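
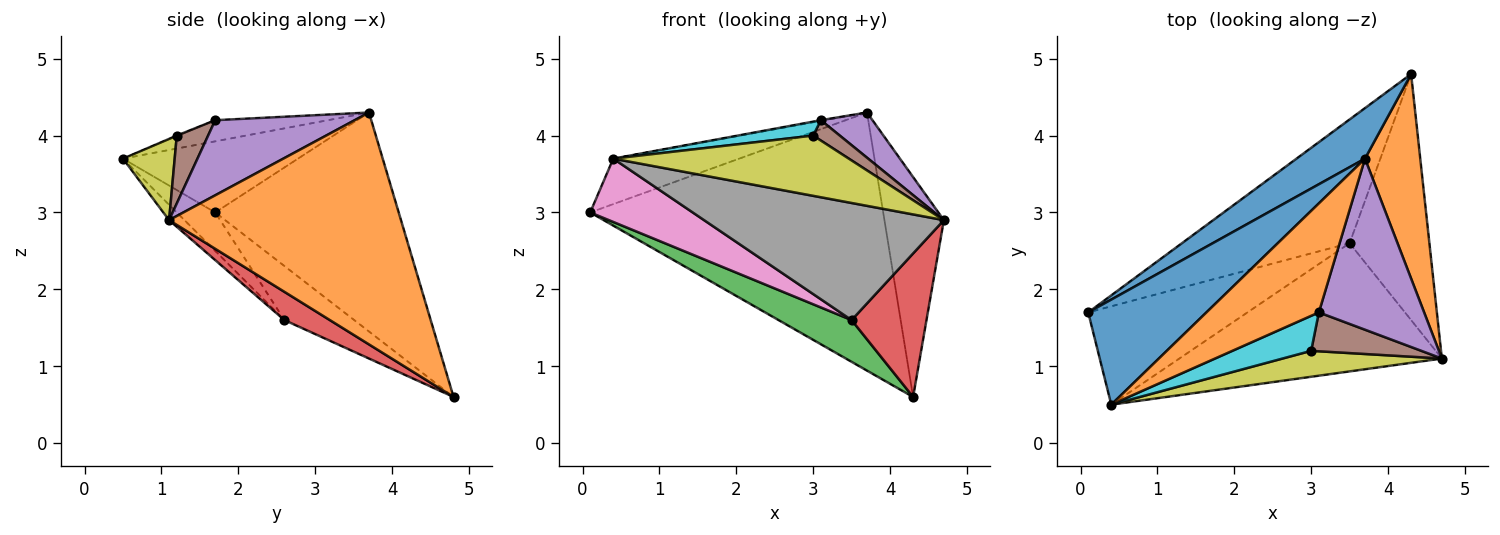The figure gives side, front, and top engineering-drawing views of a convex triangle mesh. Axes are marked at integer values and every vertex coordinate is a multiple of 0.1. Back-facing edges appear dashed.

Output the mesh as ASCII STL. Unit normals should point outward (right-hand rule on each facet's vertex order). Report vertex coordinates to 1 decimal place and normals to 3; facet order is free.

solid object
 facet normal -0.524 0.836 0.164
  outer loop
   vertex 3.7 3.7 4.3
   vertex 4.3 4.8 0.6
   vertex 0.1 1.7 3.0
  endloop
 endfacet
 facet normal 0.944 0.242 0.225
  outer loop
   vertex 3.7 3.7 4.3
   vertex 4.7 1.1 2.9
   vertex 4.3 4.8 0.6
  endloop
 endfacet
 facet normal -0.292 -0.306 -0.906
  outer loop
   vertex 3.5 2.6 1.6
   vertex 0.1 1.7 3.0
   vertex 4.3 4.8 0.6
  endloop
 endfacet
 facet normal 0.293 -0.482 -0.826
  outer loop
   vertex 3.5 2.6 1.6
   vertex 4.3 4.8 0.6
   vertex 4.7 1.1 2.9
  endloop
 endfacet
 facet normal 0.568 -0.210 0.796
  outer loop
   vertex 3.1 1.7 4.2
   vertex 4.7 1.1 2.9
   vertex 3.7 3.7 4.3
  endloop
 endfacet
 facet normal 0.479 -0.407 0.778
  outer loop
   vertex 3.1 1.7 4.2
   vertex 3.0 1.2 4.0
   vertex 4.7 1.1 2.9
  endloop
 endfacet
 facet normal -0.199 -0.530 -0.824
  outer loop
   vertex 0.4 0.5 3.7
   vertex 0.1 1.7 3.0
   vertex 3.5 2.6 1.6
  endloop
 endfacet
 facet normal -0.043 -0.674 -0.738
  outer loop
   vertex 0.4 0.5 3.7
   vertex 3.5 2.6 1.6
   vertex 4.7 1.1 2.9
  endloop
 endfacet
 facet normal 0.198 -0.900 0.387
  outer loop
   vertex 0.4 0.5 3.7
   vertex 4.7 1.1 2.9
   vertex 3.0 1.2 4.0
  endloop
 endfacet
 facet normal -0.008 -0.370 0.929
  outer loop
   vertex 0.4 0.5 3.7
   vertex 3.0 1.2 4.0
   vertex 3.1 1.7 4.2
  endloop
 endfacet
 facet normal -0.483 0.348 0.803
  outer loop
   vertex 0.4 0.5 3.7
   vertex 3.7 3.7 4.3
   vertex 0.1 1.7 3.0
  endloop
 endfacet
 facet normal -0.185 0.006 0.983
  outer loop
   vertex 0.4 0.5 3.7
   vertex 3.1 1.7 4.2
   vertex 3.7 3.7 4.3
  endloop
 endfacet
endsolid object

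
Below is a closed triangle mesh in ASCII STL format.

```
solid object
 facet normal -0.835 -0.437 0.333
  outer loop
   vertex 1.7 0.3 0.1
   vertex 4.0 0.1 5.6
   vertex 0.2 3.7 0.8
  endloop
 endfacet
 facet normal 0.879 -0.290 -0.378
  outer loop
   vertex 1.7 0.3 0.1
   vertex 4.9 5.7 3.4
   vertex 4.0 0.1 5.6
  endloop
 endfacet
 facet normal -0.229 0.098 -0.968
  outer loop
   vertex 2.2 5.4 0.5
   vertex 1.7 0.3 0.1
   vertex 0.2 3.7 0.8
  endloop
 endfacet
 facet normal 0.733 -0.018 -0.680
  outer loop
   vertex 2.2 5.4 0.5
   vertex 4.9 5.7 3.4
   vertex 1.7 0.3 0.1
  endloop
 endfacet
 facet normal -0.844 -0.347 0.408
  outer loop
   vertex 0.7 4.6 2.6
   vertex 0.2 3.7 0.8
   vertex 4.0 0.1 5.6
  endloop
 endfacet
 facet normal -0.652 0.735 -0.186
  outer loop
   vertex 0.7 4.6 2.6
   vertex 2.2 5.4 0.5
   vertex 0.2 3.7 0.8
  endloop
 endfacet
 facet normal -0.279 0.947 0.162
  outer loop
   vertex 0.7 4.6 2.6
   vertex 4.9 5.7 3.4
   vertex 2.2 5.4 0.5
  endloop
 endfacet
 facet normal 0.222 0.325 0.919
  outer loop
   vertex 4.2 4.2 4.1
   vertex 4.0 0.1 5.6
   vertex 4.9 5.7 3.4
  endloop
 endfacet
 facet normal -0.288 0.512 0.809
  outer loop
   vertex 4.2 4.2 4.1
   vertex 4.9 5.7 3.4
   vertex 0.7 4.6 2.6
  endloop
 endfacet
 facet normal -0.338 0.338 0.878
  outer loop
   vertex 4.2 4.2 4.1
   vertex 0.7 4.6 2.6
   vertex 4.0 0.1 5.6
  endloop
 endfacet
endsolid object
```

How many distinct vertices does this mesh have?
7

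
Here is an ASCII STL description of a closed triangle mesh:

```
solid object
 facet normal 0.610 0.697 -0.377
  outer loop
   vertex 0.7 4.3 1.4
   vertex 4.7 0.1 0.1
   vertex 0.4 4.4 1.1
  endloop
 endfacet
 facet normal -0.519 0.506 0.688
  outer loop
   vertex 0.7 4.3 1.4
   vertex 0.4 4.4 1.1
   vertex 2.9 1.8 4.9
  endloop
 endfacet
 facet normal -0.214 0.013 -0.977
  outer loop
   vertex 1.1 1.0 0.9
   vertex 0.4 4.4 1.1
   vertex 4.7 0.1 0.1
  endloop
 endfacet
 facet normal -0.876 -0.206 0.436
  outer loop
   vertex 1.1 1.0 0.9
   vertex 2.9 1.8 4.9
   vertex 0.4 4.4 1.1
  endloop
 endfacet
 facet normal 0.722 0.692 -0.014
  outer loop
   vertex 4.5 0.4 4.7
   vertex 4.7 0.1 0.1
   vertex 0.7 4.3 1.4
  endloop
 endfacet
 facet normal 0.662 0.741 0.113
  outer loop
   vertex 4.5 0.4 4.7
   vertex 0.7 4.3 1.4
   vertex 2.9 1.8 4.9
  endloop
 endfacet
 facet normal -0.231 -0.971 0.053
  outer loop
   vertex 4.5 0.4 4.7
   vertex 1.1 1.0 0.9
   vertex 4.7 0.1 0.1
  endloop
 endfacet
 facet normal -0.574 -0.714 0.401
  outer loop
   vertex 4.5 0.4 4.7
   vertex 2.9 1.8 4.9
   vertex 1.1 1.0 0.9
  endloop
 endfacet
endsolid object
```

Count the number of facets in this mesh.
8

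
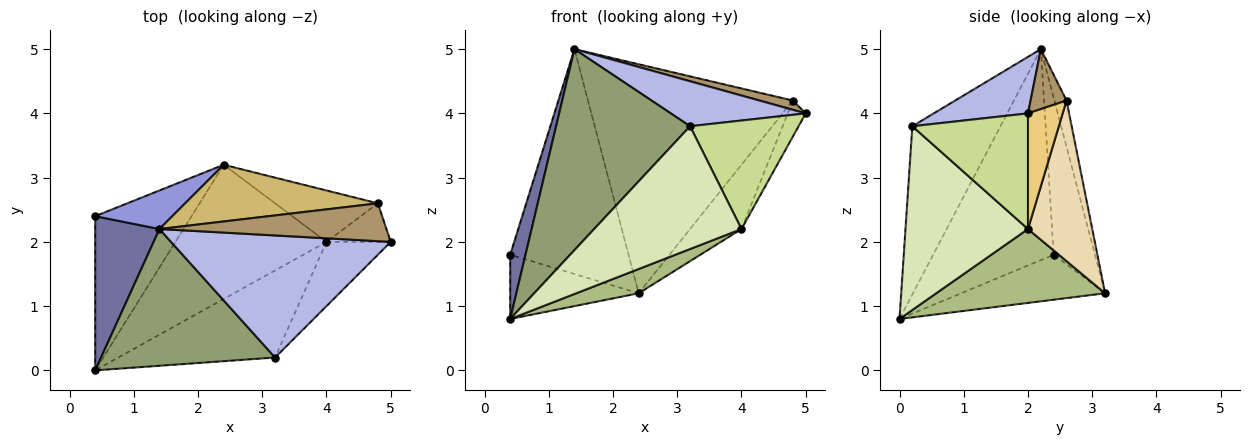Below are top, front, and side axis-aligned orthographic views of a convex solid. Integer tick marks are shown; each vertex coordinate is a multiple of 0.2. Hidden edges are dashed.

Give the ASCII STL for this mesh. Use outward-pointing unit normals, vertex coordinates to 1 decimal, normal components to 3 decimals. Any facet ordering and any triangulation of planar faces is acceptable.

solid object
 facet normal -0.950 -0.121 0.289
  outer loop
   vertex 1.4 2.2 5.0
   vertex 0.4 2.4 1.8
   vertex 0.4 0.0 0.8
  endloop
 endfacet
 facet normal -0.396 0.353 -0.848
  outer loop
   vertex 2.4 3.2 1.2
   vertex 0.4 0.0 0.8
   vertex 0.4 2.4 1.8
  endloop
 endfacet
 facet normal -0.325 0.932 0.160
  outer loop
   vertex 2.4 3.2 1.2
   vertex 0.4 2.4 1.8
   vertex 1.4 2.2 5.0
  endloop
 endfacet
 facet normal 0.235 -0.336 0.912
  outer loop
   vertex 3.2 0.2 3.8
   vertex 5.0 2.0 4.0
   vertex 1.4 2.2 5.0
  endloop
 endfacet
 facet normal -0.478 -0.726 0.494
  outer loop
   vertex 3.2 0.2 3.8
   vertex 1.4 2.2 5.0
   vertex 0.4 0.0 0.8
  endloop
 endfacet
 facet normal 0.434 -0.160 -0.887
  outer loop
   vertex 4.0 2.0 2.2
   vertex 0.4 0.0 0.8
   vertex 2.4 3.2 1.2
  endloop
 endfacet
 facet normal 0.676 -0.634 -0.375
  outer loop
   vertex 4.0 2.0 2.2
   vertex 5.0 2.0 4.0
   vertex 3.2 0.2 3.8
  endloop
 endfacet
 facet normal 0.561 -0.675 -0.479
  outer loop
   vertex 4.0 2.0 2.2
   vertex 3.2 0.2 3.8
   vertex 0.4 0.0 0.8
  endloop
 endfacet
 facet normal 0.248 -0.231 0.941
  outer loop
   vertex 4.8 2.6 4.2
   vertex 1.4 2.2 5.0
   vertex 5.0 2.0 4.0
  endloop
 endfacet
 facet normal -0.058 0.969 0.240
  outer loop
   vertex 4.8 2.6 4.2
   vertex 2.4 3.2 1.2
   vertex 1.4 2.2 5.0
  endloop
 endfacet
 facet normal 0.796 0.413 -0.442
  outer loop
   vertex 4.8 2.6 4.2
   vertex 5.0 2.0 4.0
   vertex 4.0 2.0 2.2
  endloop
 endfacet
 facet normal 0.698 0.559 -0.447
  outer loop
   vertex 4.8 2.6 4.2
   vertex 4.0 2.0 2.2
   vertex 2.4 3.2 1.2
  endloop
 endfacet
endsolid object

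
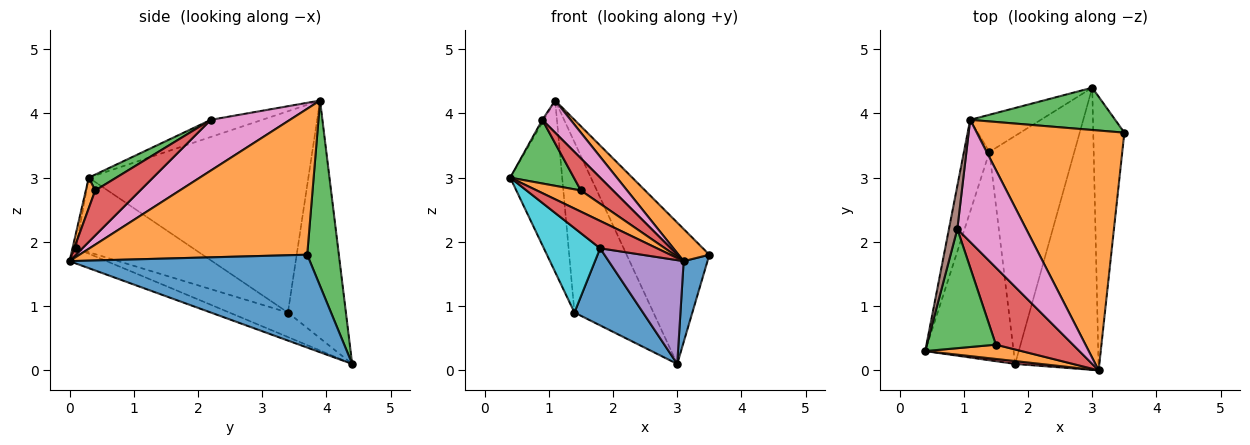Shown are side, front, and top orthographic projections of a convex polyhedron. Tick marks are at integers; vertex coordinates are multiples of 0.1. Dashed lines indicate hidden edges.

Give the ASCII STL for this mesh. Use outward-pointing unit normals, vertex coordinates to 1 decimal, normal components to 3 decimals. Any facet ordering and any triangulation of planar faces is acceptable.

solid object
 facet normal 0.944 -0.094 -0.316
  outer loop
   vertex 3.0 4.4 0.1
   vertex 3.5 3.7 1.8
   vertex 3.1 0.0 1.7
  endloop
 endfacet
 facet normal 0.700 -0.095 0.708
  outer loop
   vertex 1.1 3.9 4.2
   vertex 3.1 0.0 1.7
   vertex 3.5 3.7 1.8
  endloop
 endfacet
 facet normal 0.344 0.900 0.269
  outer loop
   vertex 1.1 3.9 4.2
   vertex 3.5 3.7 1.8
   vertex 3.0 4.4 0.1
  endloop
 endfacet
 facet normal -0.060 -0.993 0.104
  outer loop
   vertex 1.8 0.1 1.9
   vertex 3.1 0.0 1.7
   vertex 0.4 0.3 3.0
  endloop
 endfacet
 facet normal -0.168 -0.340 -0.925
  outer loop
   vertex 1.8 0.1 1.9
   vertex 3.0 4.4 0.1
   vertex 3.1 0.0 1.7
  endloop
 endfacet
 facet normal -0.898 0.028 0.440
  outer loop
   vertex 0.9 2.2 3.9
   vertex 1.1 3.9 4.2
   vertex 0.4 0.3 3.0
  endloop
 endfacet
 facet normal 0.580 -0.207 0.788
  outer loop
   vertex 0.9 2.2 3.9
   vertex 3.1 0.0 1.7
   vertex 1.1 3.9 4.2
  endloop
 endfacet
 facet normal -0.966 0.229 -0.122
  outer loop
   vertex 1.4 3.4 0.9
   vertex 0.4 0.3 3.0
   vertex 1.1 3.9 4.2
  endloop
 endfacet
 facet normal -0.583 0.794 -0.173
  outer loop
   vertex 1.4 3.4 0.9
   vertex 1.1 3.9 4.2
   vertex 3.0 4.4 0.1
  endloop
 endfacet
 facet normal -0.616 -0.296 -0.730
  outer loop
   vertex 1.4 3.4 0.9
   vertex 1.8 0.1 1.9
   vertex 0.4 0.3 3.0
  endloop
 endfacet
 facet normal -0.264 -0.309 -0.914
  outer loop
   vertex 1.4 3.4 0.9
   vertex 3.0 4.4 0.1
   vertex 1.8 0.1 1.9
  endloop
 endfacet
 facet normal 0.174 -0.816 0.550
  outer loop
   vertex 1.5 0.4 2.8
   vertex 0.4 0.3 3.0
   vertex 3.1 0.0 1.7
  endloop
 endfacet
 facet normal 0.199 -0.462 0.864
  outer loop
   vertex 1.5 0.4 2.8
   vertex 0.9 2.2 3.9
   vertex 0.4 0.3 3.0
  endloop
 endfacet
 facet normal 0.474 -0.339 0.813
  outer loop
   vertex 1.5 0.4 2.8
   vertex 3.1 0.0 1.7
   vertex 0.9 2.2 3.9
  endloop
 endfacet
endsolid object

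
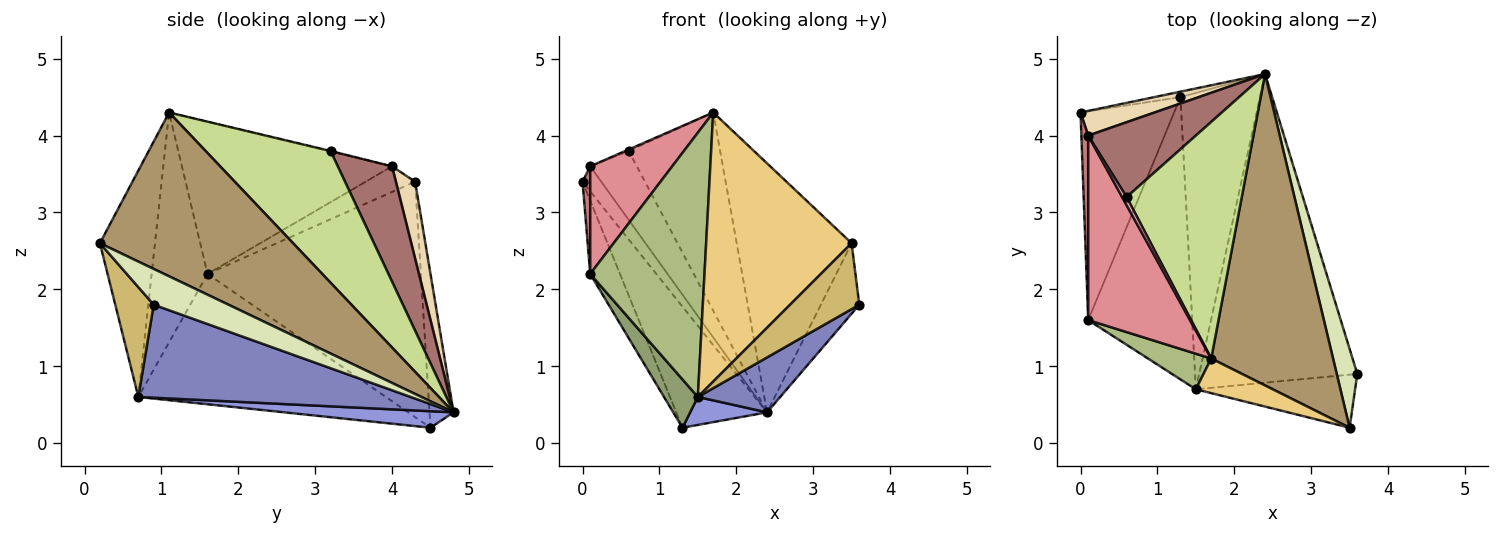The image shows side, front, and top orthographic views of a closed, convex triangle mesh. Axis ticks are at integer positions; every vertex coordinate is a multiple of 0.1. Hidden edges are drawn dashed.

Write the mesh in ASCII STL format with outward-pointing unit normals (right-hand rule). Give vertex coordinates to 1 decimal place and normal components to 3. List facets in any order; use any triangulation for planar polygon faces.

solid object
 facet normal -0.256 0.966 -0.043
  outer loop
   vertex 1.3 4.5 0.2
   vertex 0.0 4.3 3.4
   vertex 2.4 4.8 0.4
  endloop
 endfacet
 facet normal 0.501 -0.152 -0.852
  outer loop
   vertex 1.5 0.7 0.6
   vertex 2.4 4.8 0.4
   vertex 3.6 0.9 1.8
  endloop
 endfacet
 facet normal 0.202 -0.092 -0.975
  outer loop
   vertex 1.5 0.7 0.6
   vertex 1.3 4.5 0.2
   vertex 2.4 4.8 0.4
  endloop
 endfacet
 facet normal -0.922 0.129 -0.366
  outer loop
   vertex 0.1 1.6 2.2
   vertex 0.0 4.3 3.4
   vertex 1.3 4.5 0.2
  endloop
 endfacet
 facet normal -0.777 -0.106 -0.620
  outer loop
   vertex 0.1 1.6 2.2
   vertex 1.3 4.5 0.2
   vertex 1.5 0.7 0.6
  endloop
 endfacet
 facet normal -0.436 -0.892 0.120
  outer loop
   vertex 0.1 1.6 2.2
   vertex 1.5 0.7 0.6
   vertex 1.7 1.1 4.3
  endloop
 endfacet
 facet normal 0.659 0.483 0.576
  outer loop
   vertex 0.6 3.2 3.8
   vertex 1.7 1.1 4.3
   vertex 2.4 4.8 0.4
  endloop
 endfacet
 facet normal 0.792 0.407 0.455
  outer loop
   vertex 3.5 0.2 2.6
   vertex 3.6 0.9 1.8
   vertex 2.4 4.8 0.4
  endloop
 endfacet
 facet normal 0.724 0.431 0.539
  outer loop
   vertex 3.5 0.2 2.6
   vertex 2.4 4.8 0.4
   vertex 1.7 1.1 4.3
  endloop
 endfacet
 facet normal 0.397 -0.715 -0.576
  outer loop
   vertex 3.5 0.2 2.6
   vertex 1.5 0.7 0.6
   vertex 3.6 0.9 1.8
  endloop
 endfacet
 facet normal -0.352 -0.929 0.119
  outer loop
   vertex 3.5 0.2 2.6
   vertex 1.7 1.1 4.3
   vertex 1.5 0.7 0.6
  endloop
 endfacet
 facet normal 0.590 0.575 0.567
  outer loop
   vertex 0.1 4.0 3.6
   vertex 2.4 4.8 0.4
   vertex 0.0 4.3 3.4
  endloop
 endfacet
 facet normal 0.619 0.532 0.578
  outer loop
   vertex 0.1 4.0 3.6
   vertex 0.6 3.2 3.8
   vertex 2.4 4.8 0.4
  endloop
 endfacet
 facet normal -0.956 -0.149 0.255
  outer loop
   vertex 0.1 4.0 3.6
   vertex 0.0 4.3 3.4
   vertex 0.1 1.6 2.2
  endloop
 endfacet
 facet normal -0.791 -0.309 0.529
  outer loop
   vertex 0.1 4.0 3.6
   vertex 0.1 1.6 2.2
   vertex 1.7 1.1 4.3
  endloop
 endfacet
 facet normal -0.115 0.173 0.978
  outer loop
   vertex 0.1 4.0 3.6
   vertex 1.7 1.1 4.3
   vertex 0.6 3.2 3.8
  endloop
 endfacet
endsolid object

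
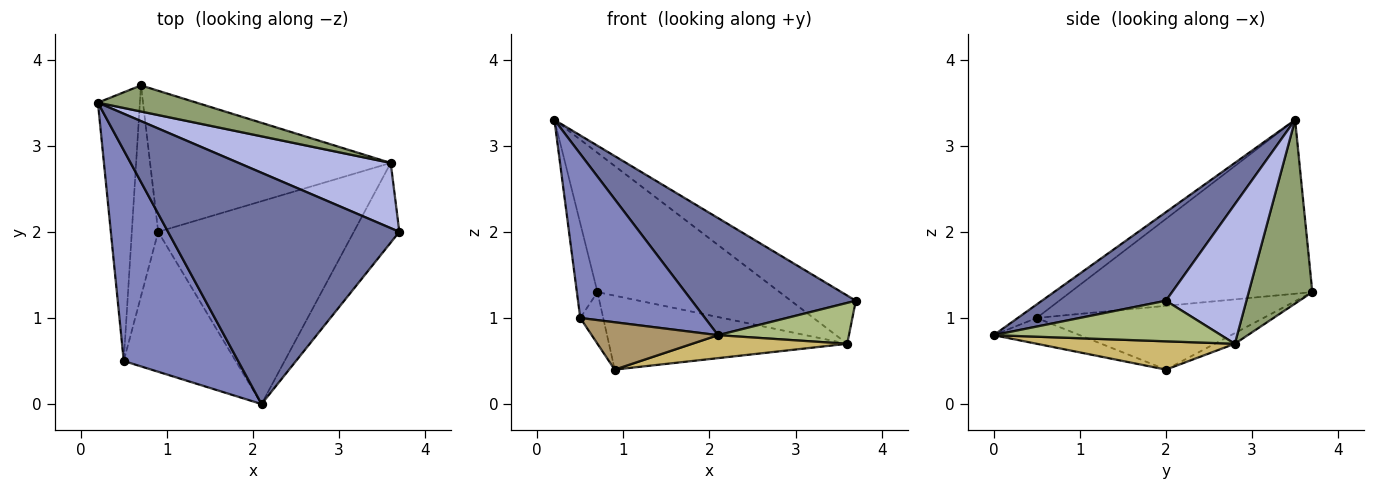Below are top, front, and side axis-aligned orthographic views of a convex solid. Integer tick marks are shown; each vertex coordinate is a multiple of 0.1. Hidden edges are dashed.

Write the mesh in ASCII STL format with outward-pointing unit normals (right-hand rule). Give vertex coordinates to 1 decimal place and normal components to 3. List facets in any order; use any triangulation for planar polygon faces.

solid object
 facet normal 0.323 -0.427 0.844
  outer loop
   vertex 2.1 0.0 0.8
   vertex 3.7 2.0 1.2
   vertex 0.2 3.5 3.3
  endloop
 endfacet
 facet normal -0.093 -0.612 0.786
  outer loop
   vertex 0.5 0.5 1.0
   vertex 2.1 0.0 0.8
   vertex 0.2 3.5 3.3
  endloop
 endfacet
 facet normal -0.969 0.082 -0.234
  outer loop
   vertex 0.5 0.5 1.0
   vertex 0.2 3.5 3.3
   vertex 0.7 3.7 1.3
  endloop
 endfacet
 facet normal 0.593 0.479 0.647
  outer loop
   vertex 3.6 2.8 0.7
   vertex 0.2 3.5 3.3
   vertex 3.7 2.0 1.2
  endloop
 endfacet
 facet normal 0.325 0.930 0.174
  outer loop
   vertex 3.6 2.8 0.7
   vertex 0.7 3.7 1.3
   vertex 0.2 3.5 3.3
  endloop
 endfacet
 facet normal 0.622 -0.358 -0.697
  outer loop
   vertex 3.6 2.8 0.7
   vertex 3.7 2.0 1.2
   vertex 2.1 0.0 0.8
  endloop
 endfacet
 facet normal -0.920 0.093 -0.380
  outer loop
   vertex 0.9 2.0 0.4
   vertex 0.5 0.5 1.0
   vertex 0.7 3.7 1.3
  endloop
 endfacet
 facet normal -0.039 0.464 -0.885
  outer loop
   vertex 0.9 2.0 0.4
   vertex 0.7 3.7 1.3
   vertex 3.6 2.8 0.7
  endloop
 endfacet
 facet normal -0.214 -0.313 -0.925
  outer loop
   vertex 0.9 2.0 0.4
   vertex 2.1 0.0 0.8
   vertex 0.5 0.5 1.0
  endloop
 endfacet
 facet normal 0.142 -0.111 -0.984
  outer loop
   vertex 0.9 2.0 0.4
   vertex 3.6 2.8 0.7
   vertex 2.1 0.0 0.8
  endloop
 endfacet
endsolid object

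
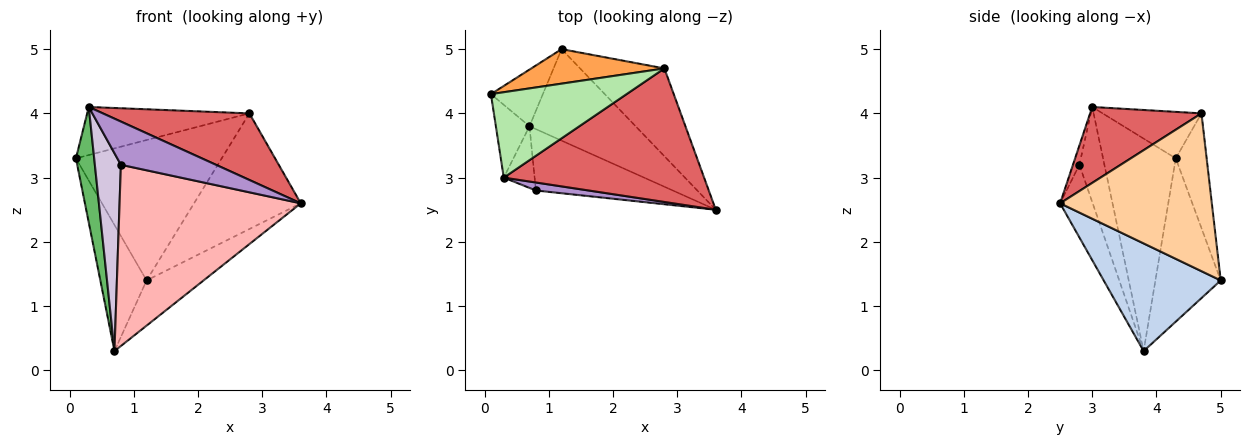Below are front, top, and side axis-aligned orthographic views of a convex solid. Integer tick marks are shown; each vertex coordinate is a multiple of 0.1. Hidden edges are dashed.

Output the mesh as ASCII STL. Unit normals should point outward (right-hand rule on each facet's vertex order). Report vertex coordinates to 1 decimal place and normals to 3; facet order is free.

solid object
 facet normal -0.790 0.559 -0.251
  outer loop
   vertex 0.7 3.8 0.3
   vertex 0.1 4.3 3.3
   vertex 1.2 5.0 1.4
  endloop
 endfacet
 facet normal 0.673 0.328 -0.663
  outer loop
   vertex 0.7 3.8 0.3
   vertex 1.2 5.0 1.4
   vertex 3.6 2.5 2.6
  endloop
 endfacet
 facet normal -0.202 0.951 0.234
  outer loop
   vertex 2.8 4.7 4.0
   vertex 1.2 5.0 1.4
   vertex 0.1 4.3 3.3
  endloop
 endfacet
 facet normal 0.749 0.527 -0.400
  outer loop
   vertex 2.8 4.7 4.0
   vertex 3.6 2.5 2.6
   vertex 1.2 5.0 1.4
  endloop
 endfacet
 facet normal -0.959 -0.241 -0.152
  outer loop
   vertex 0.3 3.0 4.1
   vertex 0.1 4.3 3.3
   vertex 0.7 3.8 0.3
  endloop
 endfacet
 facet normal -0.286 0.470 0.835
  outer loop
   vertex 0.3 3.0 4.1
   vertex 2.8 4.7 4.0
   vertex 0.1 4.3 3.3
  endloop
 endfacet
 facet normal 0.321 -0.423 0.848
  outer loop
   vertex 0.3 3.0 4.1
   vertex 3.6 2.5 2.6
   vertex 2.8 4.7 4.0
  endloop
 endfacet
 facet normal -0.168 -0.934 -0.316
  outer loop
   vertex 0.8 2.8 3.2
   vertex 0.7 3.8 0.3
   vertex 3.6 2.5 2.6
  endloop
 endfacet
 facet normal -0.066 -0.981 0.181
  outer loop
   vertex 0.8 2.8 3.2
   vertex 3.6 2.5 2.6
   vertex 0.3 3.0 4.1
  endloop
 endfacet
 facet normal -0.676 -0.703 -0.219
  outer loop
   vertex 0.8 2.8 3.2
   vertex 0.3 3.0 4.1
   vertex 0.7 3.8 0.3
  endloop
 endfacet
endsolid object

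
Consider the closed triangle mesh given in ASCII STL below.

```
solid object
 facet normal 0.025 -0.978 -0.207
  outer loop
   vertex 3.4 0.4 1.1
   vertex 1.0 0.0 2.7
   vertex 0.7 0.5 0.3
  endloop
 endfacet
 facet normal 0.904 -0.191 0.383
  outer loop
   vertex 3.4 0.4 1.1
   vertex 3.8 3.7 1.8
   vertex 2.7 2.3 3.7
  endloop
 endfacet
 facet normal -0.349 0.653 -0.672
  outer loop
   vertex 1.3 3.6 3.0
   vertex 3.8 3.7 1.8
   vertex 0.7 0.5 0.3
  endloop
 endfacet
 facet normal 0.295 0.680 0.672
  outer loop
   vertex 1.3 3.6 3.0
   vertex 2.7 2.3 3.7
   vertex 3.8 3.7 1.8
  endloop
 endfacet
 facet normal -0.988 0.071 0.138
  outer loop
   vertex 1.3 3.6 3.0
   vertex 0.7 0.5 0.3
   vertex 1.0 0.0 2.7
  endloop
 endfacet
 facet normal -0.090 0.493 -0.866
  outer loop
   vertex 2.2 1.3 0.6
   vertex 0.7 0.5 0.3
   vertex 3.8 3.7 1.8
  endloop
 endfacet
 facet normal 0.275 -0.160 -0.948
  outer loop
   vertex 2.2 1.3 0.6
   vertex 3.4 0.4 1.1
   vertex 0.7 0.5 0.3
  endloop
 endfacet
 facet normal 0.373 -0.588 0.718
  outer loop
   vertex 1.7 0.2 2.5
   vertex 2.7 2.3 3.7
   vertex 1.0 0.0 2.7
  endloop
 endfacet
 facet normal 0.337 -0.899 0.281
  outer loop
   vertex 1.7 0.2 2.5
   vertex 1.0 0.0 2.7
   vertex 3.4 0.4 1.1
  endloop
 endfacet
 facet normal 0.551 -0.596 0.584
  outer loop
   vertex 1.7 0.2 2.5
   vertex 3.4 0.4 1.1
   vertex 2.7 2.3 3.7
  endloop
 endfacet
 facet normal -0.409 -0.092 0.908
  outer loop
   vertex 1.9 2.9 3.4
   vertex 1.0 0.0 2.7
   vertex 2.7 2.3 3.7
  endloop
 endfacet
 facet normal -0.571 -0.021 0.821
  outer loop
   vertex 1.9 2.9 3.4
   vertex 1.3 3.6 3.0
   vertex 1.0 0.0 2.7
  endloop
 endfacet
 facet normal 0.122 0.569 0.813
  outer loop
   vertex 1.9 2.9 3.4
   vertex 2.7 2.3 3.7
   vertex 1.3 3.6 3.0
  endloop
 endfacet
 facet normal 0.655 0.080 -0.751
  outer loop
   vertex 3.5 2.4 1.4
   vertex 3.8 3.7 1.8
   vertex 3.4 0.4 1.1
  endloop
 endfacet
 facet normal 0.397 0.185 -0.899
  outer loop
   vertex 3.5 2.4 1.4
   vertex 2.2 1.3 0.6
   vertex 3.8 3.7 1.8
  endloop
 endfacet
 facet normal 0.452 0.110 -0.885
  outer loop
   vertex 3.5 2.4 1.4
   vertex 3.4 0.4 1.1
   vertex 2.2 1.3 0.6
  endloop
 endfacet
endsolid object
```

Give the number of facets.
16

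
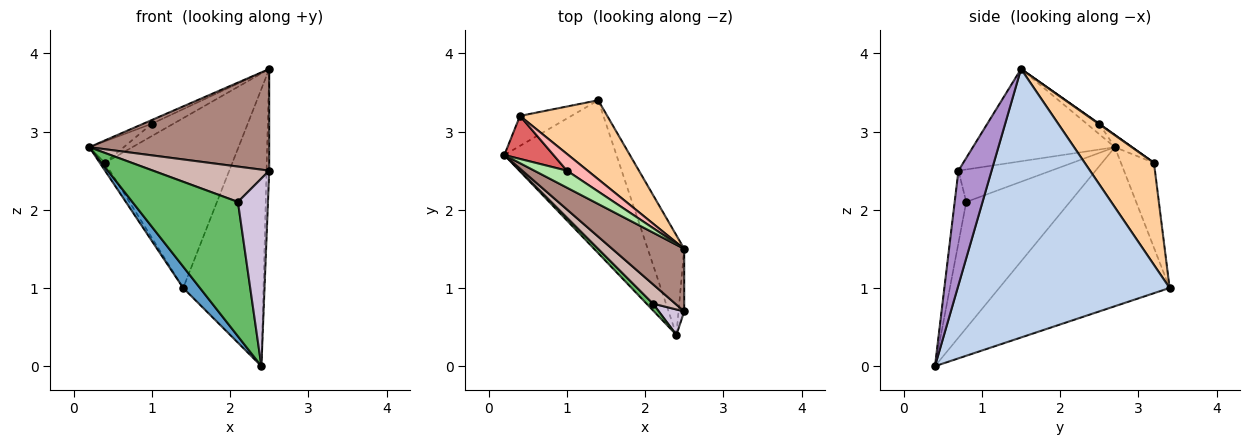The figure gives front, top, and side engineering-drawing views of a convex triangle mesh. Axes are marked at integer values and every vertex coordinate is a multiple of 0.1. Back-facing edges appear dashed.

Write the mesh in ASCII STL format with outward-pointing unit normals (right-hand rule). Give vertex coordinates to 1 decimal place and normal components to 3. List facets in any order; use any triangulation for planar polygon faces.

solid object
 facet normal -0.815 -0.080 -0.574
  outer loop
   vertex 2.4 0.4 0.0
   vertex 0.2 2.7 2.8
   vertex 1.4 3.4 1.0
  endloop
 endfacet
 facet normal 0.928 0.351 -0.126
  outer loop
   vertex 2.4 0.4 0.0
   vertex 1.4 3.4 1.0
   vertex 2.5 1.5 3.8
  endloop
 endfacet
 facet normal -0.848 0.134 -0.513
  outer loop
   vertex 0.4 3.2 2.6
   vertex 1.4 3.4 1.0
   vertex 0.2 2.7 2.8
  endloop
 endfacet
 facet normal 0.442 0.813 0.378
  outer loop
   vertex 0.4 3.2 2.6
   vertex 2.5 1.5 3.8
   vertex 1.4 3.4 1.0
  endloop
 endfacet
 facet normal -0.700 -0.713 0.036
  outer loop
   vertex 2.1 0.8 2.1
   vertex 0.2 2.7 2.8
   vertex 2.4 0.4 0.0
  endloop
 endfacet
 facet normal -0.298 0.205 0.932
  outer loop
   vertex 1.0 2.5 3.1
   vertex 0.2 2.7 2.8
   vertex 2.5 1.5 3.8
  endloop
 endfacet
 facet normal -0.218 0.436 0.873
  outer loop
   vertex 1.0 2.5 3.1
   vertex 0.4 3.2 2.6
   vertex 0.2 2.7 2.8
  endloop
 endfacet
 facet normal 0.018 0.591 0.806
  outer loop
   vertex 1.0 2.5 3.1
   vertex 2.5 1.5 3.8
   vertex 0.4 3.2 2.6
  endloop
 endfacet
 facet normal 0.996 0.080 -0.049
  outer loop
   vertex 2.5 0.7 2.5
   vertex 2.4 0.4 0.0
   vertex 2.5 1.5 3.8
  endloop
 endfacet
 facet normal -0.357 -0.926 0.125
  outer loop
   vertex 2.5 0.7 2.5
   vertex 2.1 0.8 2.1
   vertex 2.4 0.4 0.0
  endloop
 endfacet
 facet normal -0.558 -0.707 0.435
  outer loop
   vertex 2.5 0.7 2.5
   vertex 2.5 1.5 3.8
   vertex 0.2 2.7 2.8
  endloop
 endfacet
 facet normal -0.573 -0.718 0.394
  outer loop
   vertex 2.5 0.7 2.5
   vertex 0.2 2.7 2.8
   vertex 2.1 0.8 2.1
  endloop
 endfacet
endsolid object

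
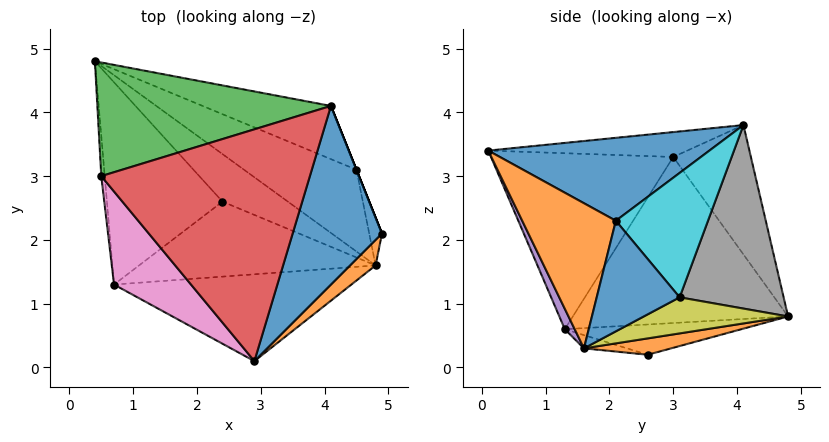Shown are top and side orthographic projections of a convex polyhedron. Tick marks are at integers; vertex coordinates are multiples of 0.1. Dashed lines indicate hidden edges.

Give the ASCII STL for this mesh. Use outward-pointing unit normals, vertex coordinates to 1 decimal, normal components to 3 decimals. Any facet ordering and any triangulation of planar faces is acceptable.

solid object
 facet normal 0.656 -0.267 0.706
  outer loop
   vertex 4.1 4.1 3.8
   vertex 2.9 0.1 3.4
   vertex 4.9 2.1 2.3
  endloop
 endfacet
 facet normal 0.736 -0.665 0.129
  outer loop
   vertex 4.8 1.6 0.3
   vertex 4.9 2.1 2.3
   vertex 2.9 0.1 3.4
  endloop
 endfacet
 facet normal -0.312 0.765 0.563
  outer loop
   vertex 0.5 3.0 3.3
   vertex 4.1 4.1 3.8
   vertex 0.4 4.8 0.8
  endloop
 endfacet
 facet normal -0.118 -0.064 0.991
  outer loop
   vertex 0.5 3.0 3.3
   vertex 2.9 0.1 3.4
   vertex 4.1 4.1 3.8
  endloop
 endfacet
 facet normal 0.036 -0.908 -0.417
  outer loop
   vertex 0.7 1.3 0.6
   vertex 4.8 1.6 0.3
   vertex 2.9 0.1 3.4
  endloop
 endfacet
 facet normal -0.996 -0.084 -0.021
  outer loop
   vertex 0.7 1.3 0.6
   vertex 0.5 3.0 3.3
   vertex 0.4 4.8 0.8
  endloop
 endfacet
 facet normal -0.735 -0.597 0.322
  outer loop
   vertex 0.7 1.3 0.6
   vertex 2.9 0.1 3.4
   vertex 0.5 3.0 3.3
  endloop
 endfacet
 facet normal 0.386 0.882 -0.270
  outer loop
   vertex 4.5 3.1 1.1
   vertex 0.4 4.8 0.8
   vertex 4.1 4.1 3.8
  endloop
 endfacet
 facet normal 0.266 0.495 -0.828
  outer loop
   vertex 4.5 3.1 1.1
   vertex 4.8 1.6 0.3
   vertex 0.4 4.8 0.8
  endloop
 endfacet
 facet normal 0.928 0.371 0.000
  outer loop
   vertex 4.5 3.1 1.1
   vertex 4.1 4.1 3.8
   vertex 4.9 2.1 2.3
  endloop
 endfacet
 facet normal 0.961 0.251 -0.111
  outer loop
   vertex 4.5 3.1 1.1
   vertex 4.9 2.1 2.3
   vertex 4.8 1.6 0.3
  endloop
 endfacet
 facet normal 0.218 0.436 -0.873
  outer loop
   vertex 2.4 2.6 0.2
   vertex 0.4 4.8 0.8
   vertex 4.8 1.6 0.3
  endloop
 endfacet
 facet normal -0.253 0.034 -0.967
  outer loop
   vertex 2.4 2.6 0.2
   vertex 0.7 1.3 0.6
   vertex 0.4 4.8 0.8
  endloop
 endfacet
 facet normal -0.054 -0.228 -0.972
  outer loop
   vertex 2.4 2.6 0.2
   vertex 4.8 1.6 0.3
   vertex 0.7 1.3 0.6
  endloop
 endfacet
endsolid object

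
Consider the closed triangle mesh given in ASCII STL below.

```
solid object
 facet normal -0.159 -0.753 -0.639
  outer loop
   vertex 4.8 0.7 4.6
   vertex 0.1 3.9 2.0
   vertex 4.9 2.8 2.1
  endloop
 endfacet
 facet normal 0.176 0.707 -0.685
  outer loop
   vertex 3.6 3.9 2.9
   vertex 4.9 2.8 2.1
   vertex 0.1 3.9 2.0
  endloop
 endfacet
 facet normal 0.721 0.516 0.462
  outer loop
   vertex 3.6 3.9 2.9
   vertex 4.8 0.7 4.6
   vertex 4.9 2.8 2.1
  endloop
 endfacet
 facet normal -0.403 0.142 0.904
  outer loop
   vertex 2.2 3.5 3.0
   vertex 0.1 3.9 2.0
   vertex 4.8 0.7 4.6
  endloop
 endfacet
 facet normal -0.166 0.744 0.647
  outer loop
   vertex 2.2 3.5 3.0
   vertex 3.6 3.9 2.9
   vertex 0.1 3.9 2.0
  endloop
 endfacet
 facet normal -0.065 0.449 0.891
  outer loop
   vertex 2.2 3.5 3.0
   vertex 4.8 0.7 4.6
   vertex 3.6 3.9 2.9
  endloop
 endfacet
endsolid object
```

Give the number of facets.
6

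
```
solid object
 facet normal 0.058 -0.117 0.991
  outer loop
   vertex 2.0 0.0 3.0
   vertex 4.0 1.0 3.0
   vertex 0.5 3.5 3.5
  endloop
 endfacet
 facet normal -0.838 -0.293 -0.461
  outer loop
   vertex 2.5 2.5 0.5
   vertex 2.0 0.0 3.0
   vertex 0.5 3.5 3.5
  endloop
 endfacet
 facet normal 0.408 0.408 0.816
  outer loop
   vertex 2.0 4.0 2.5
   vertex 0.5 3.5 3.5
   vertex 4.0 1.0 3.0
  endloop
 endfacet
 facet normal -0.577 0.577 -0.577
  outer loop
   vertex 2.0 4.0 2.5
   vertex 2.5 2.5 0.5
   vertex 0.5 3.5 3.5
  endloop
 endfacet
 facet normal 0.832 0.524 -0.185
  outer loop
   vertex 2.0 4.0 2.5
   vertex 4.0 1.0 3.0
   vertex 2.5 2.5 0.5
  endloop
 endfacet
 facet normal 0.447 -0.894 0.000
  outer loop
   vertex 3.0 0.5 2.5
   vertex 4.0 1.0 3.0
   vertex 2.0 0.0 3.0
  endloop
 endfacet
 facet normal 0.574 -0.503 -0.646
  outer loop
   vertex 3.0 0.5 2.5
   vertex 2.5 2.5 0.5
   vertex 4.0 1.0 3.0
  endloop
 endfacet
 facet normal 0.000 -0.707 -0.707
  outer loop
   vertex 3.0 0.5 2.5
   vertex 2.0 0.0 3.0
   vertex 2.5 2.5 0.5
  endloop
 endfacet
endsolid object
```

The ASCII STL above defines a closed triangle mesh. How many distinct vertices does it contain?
6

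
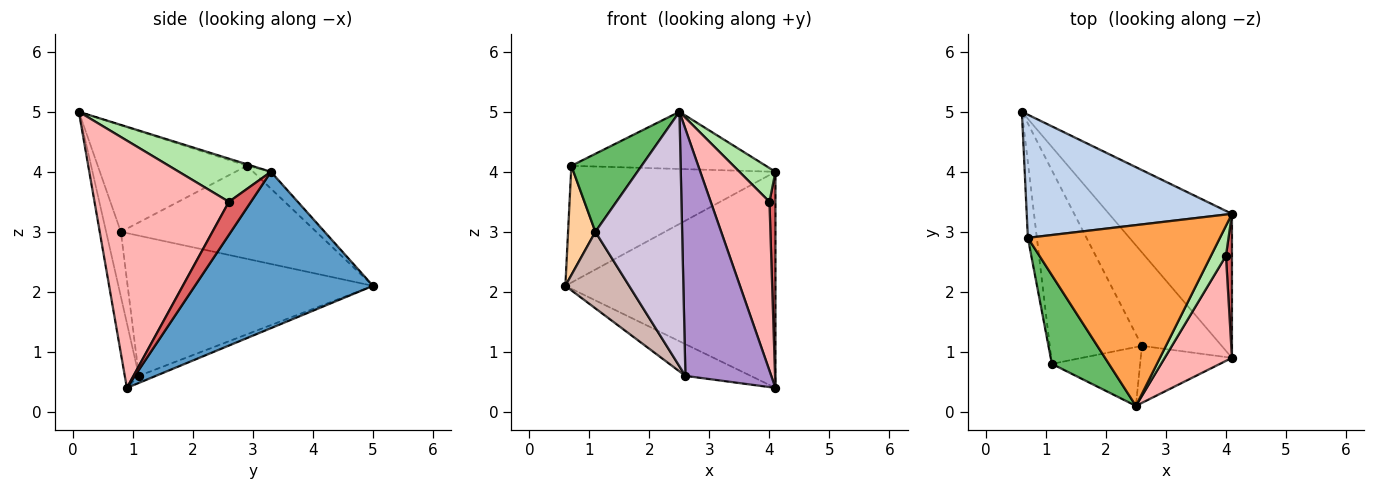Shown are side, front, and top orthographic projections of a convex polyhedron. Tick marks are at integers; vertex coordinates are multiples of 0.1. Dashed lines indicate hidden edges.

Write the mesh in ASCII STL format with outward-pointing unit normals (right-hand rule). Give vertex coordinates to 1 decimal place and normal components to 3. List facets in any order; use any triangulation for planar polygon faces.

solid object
 facet normal 0.576 0.680 -0.453
  outer loop
   vertex 4.1 0.9 0.4
   vertex 0.6 5.0 2.1
   vertex 4.1 3.3 4.0
  endloop
 endfacet
 facet normal -0.060 0.687 0.724
  outer loop
   vertex 0.7 2.9 4.1
   vertex 4.1 3.3 4.0
   vertex 0.6 5.0 2.1
  endloop
 endfacet
 facet normal -0.007 0.302 0.953
  outer loop
   vertex 0.7 2.9 4.1
   vertex 2.5 0.1 5.0
   vertex 4.1 3.3 4.0
  endloop
 endfacet
 facet normal -0.986 -0.138 -0.095
  outer loop
   vertex 0.7 2.9 4.1
   vertex 0.6 5.0 2.1
   vertex 1.1 0.8 3.0
  endloop
 endfacet
 facet normal -0.814 -0.383 0.436
  outer loop
   vertex 0.7 2.9 4.1
   vertex 1.1 0.8 3.0
   vertex 2.5 0.1 5.0
  endloop
 endfacet
 facet normal 0.886 -0.347 0.308
  outer loop
   vertex 4.0 2.6 3.5
   vertex 4.1 3.3 4.0
   vertex 2.5 0.1 5.0
  endloop
 endfacet
 facet normal 0.950 -0.259 0.173
  outer loop
   vertex 4.0 2.6 3.5
   vertex 4.1 0.9 0.4
   vertex 4.1 3.3 4.0
  endloop
 endfacet
 facet normal 0.889 -0.388 0.242
  outer loop
   vertex 4.0 2.6 3.5
   vertex 2.5 0.1 5.0
   vertex 4.1 0.9 0.4
  endloop
 endfacet
 facet normal -0.158 -0.962 -0.222
  outer loop
   vertex 2.6 1.1 0.6
   vertex 4.1 0.9 0.4
   vertex 2.5 0.1 5.0
  endloop
 endfacet
 facet normal -0.163 -0.961 -0.222
  outer loop
   vertex 2.6 1.1 0.6
   vertex 2.5 0.1 5.0
   vertex 1.1 0.8 3.0
  endloop
 endfacet
 facet normal -0.083 0.320 -0.944
  outer loop
   vertex 2.6 1.1 0.6
   vertex 0.6 5.0 2.1
   vertex 4.1 0.9 0.4
  endloop
 endfacet
 facet normal -0.817 -0.212 -0.537
  outer loop
   vertex 2.6 1.1 0.6
   vertex 1.1 0.8 3.0
   vertex 0.6 5.0 2.1
  endloop
 endfacet
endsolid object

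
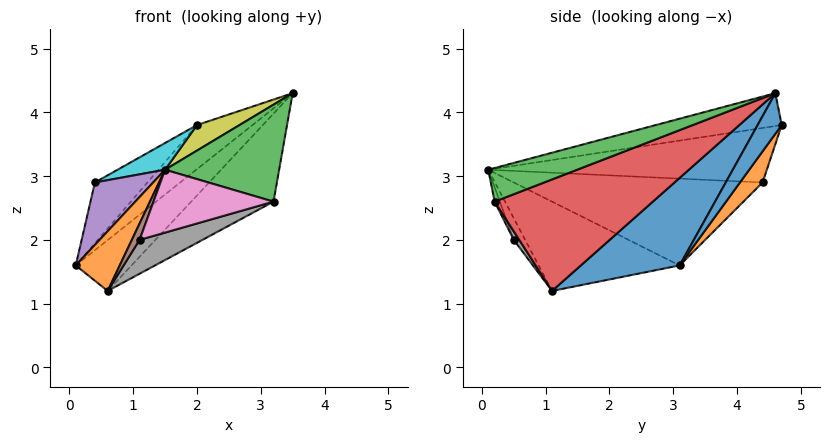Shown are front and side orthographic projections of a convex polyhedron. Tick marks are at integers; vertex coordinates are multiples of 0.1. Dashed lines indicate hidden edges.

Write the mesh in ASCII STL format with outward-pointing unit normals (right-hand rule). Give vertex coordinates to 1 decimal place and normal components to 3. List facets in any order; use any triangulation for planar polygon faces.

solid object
 facet normal 0.513 0.290 -0.808
  outer loop
   vertex 0.6 1.1 1.2
   vertex 0.1 3.1 1.6
   vertex 3.5 4.6 4.3
  endloop
 endfacet
 facet normal -0.916 -0.286 0.283
  outer loop
   vertex 0.6 1.1 1.2
   vertex 1.5 0.1 3.1
   vertex 0.1 3.1 1.6
  endloop
 endfacet
 facet normal 0.283 -0.362 0.888
  outer loop
   vertex 3.2 0.2 2.6
   vertex 3.5 4.6 4.3
   vertex 1.5 0.1 3.1
  endloop
 endfacet
 facet normal 0.528 0.275 -0.804
  outer loop
   vertex 3.2 0.2 2.6
   vertex 0.6 1.1 1.2
   vertex 3.5 4.6 4.3
  endloop
 endfacet
 facet normal -0.887 -0.208 0.412
  outer loop
   vertex 0.4 4.4 2.9
   vertex 0.1 3.1 1.6
   vertex 1.5 0.1 3.1
  endloop
 endfacet
 facet normal -0.824 -0.558 0.097
  outer loop
   vertex 1.1 0.5 2.0
   vertex 1.5 0.1 3.1
   vertex 0.6 1.1 1.2
  endloop
 endfacet
 facet normal -0.041 -0.944 -0.328
  outer loop
   vertex 1.1 0.5 2.0
   vertex 3.2 0.2 2.6
   vertex 1.5 0.1 3.1
  endloop
 endfacet
 facet normal 0.068 -0.777 -0.625
  outer loop
   vertex 1.1 0.5 2.0
   vertex 0.6 1.1 1.2
   vertex 3.2 0.2 2.6
  endloop
 endfacet
 facet normal -0.321 -0.108 0.941
  outer loop
   vertex 2.0 4.7 3.8
   vertex 1.5 0.1 3.1
   vertex 3.5 4.6 4.3
  endloop
 endfacet
 facet normal -0.477 -0.081 0.875
  outer loop
   vertex 2.0 4.7 3.8
   vertex 0.4 4.4 2.9
   vertex 1.5 0.1 3.1
  endloop
 endfacet
 facet normal 0.280 0.645 -0.711
  outer loop
   vertex 2.0 4.7 3.8
   vertex 3.5 4.6 4.3
   vertex 0.1 3.1 1.6
  endloop
 endfacet
 facet normal 0.278 0.646 -0.711
  outer loop
   vertex 2.0 4.7 3.8
   vertex 0.1 3.1 1.6
   vertex 0.4 4.4 2.9
  endloop
 endfacet
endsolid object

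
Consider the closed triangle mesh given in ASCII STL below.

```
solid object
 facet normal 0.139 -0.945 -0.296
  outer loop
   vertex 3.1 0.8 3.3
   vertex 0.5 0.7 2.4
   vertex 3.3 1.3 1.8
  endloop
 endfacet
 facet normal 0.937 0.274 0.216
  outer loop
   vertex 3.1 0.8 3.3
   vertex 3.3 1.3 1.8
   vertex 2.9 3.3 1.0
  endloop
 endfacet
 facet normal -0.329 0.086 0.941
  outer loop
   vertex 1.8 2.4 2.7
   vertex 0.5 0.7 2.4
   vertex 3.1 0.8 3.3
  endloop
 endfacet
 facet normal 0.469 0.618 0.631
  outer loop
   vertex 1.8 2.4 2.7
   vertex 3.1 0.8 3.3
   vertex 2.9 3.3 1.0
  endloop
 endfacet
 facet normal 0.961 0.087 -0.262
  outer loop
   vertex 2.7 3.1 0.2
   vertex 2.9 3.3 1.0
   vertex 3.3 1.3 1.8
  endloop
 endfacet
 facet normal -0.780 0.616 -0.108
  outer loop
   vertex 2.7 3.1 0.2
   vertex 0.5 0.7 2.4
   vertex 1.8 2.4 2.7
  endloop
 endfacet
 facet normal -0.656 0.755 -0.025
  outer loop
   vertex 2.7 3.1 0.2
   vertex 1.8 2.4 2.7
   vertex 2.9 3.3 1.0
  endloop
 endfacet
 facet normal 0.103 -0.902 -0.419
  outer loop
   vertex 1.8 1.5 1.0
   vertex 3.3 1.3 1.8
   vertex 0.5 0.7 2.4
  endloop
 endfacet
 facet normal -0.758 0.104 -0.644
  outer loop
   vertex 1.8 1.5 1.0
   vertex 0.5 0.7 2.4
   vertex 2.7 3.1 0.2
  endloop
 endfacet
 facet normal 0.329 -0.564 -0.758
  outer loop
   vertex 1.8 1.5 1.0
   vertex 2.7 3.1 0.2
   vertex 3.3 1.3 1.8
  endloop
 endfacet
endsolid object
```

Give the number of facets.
10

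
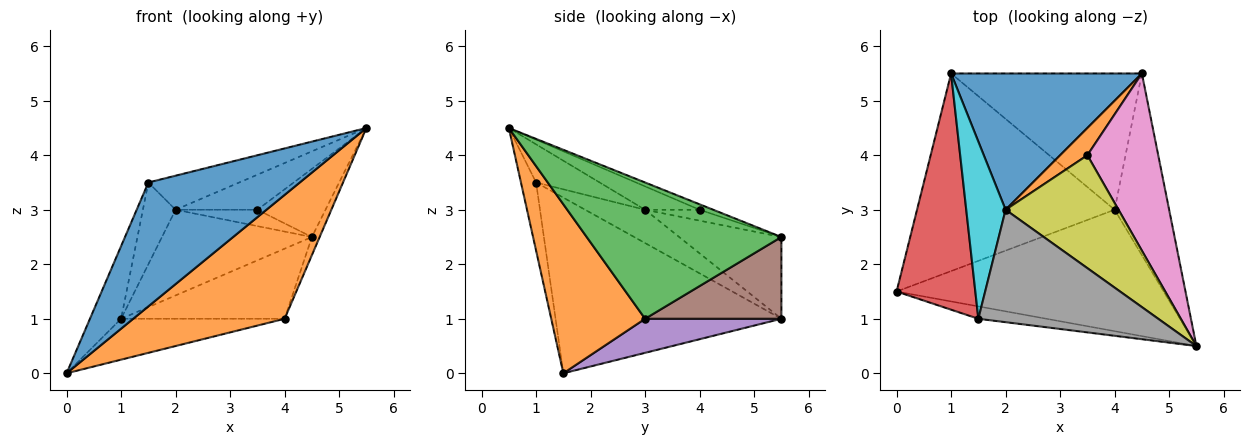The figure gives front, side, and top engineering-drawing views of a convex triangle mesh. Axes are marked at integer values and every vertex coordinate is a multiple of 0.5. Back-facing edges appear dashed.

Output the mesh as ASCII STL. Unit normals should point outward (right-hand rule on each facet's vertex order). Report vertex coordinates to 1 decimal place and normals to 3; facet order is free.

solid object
 facet normal -0.099 -0.990 -0.099
  outer loop
   vertex 1.5 1.0 3.5
   vertex 0.0 1.5 0.0
   vertex 5.5 0.5 4.5
  endloop
 endfacet
 facet normal 0.405 -0.653 -0.640
  outer loop
   vertex 4.0 3.0 1.0
   vertex 5.5 0.5 4.5
   vertex 0.0 1.5 0.0
  endloop
 endfacet
 facet normal 0.928 0.037 -0.371
  outer loop
   vertex 4.0 3.0 1.0
   vertex 4.5 5.5 2.5
   vertex 5.5 0.5 4.5
  endloop
 endfacet
 facet normal -0.905 0.125 0.406
  outer loop
   vertex 1.0 5.5 1.0
   vertex 0.0 1.5 0.0
   vertex 1.5 1.0 3.5
  endloop
 endfacet
 facet normal 0.166 0.200 -0.966
  outer loop
   vertex 1.0 5.5 1.0
   vertex 4.0 3.0 1.0
   vertex 0.0 1.5 0.0
  endloop
 endfacet
 facet normal 0.356 0.427 -0.831
  outer loop
   vertex 1.0 5.5 1.0
   vertex 4.5 5.5 2.5
   vertex 4.0 3.0 1.0
  endloop
 endfacet
 facet normal -0.072 0.358 0.931
  outer loop
   vertex 3.5 4.0 3.0
   vertex 5.5 0.5 4.5
   vertex 4.5 5.5 2.5
  endloop
 endfacet
 facet normal -0.199 0.284 0.938
  outer loop
   vertex 2.0 3.0 3.0
   vertex 1.5 1.0 3.5
   vertex 5.5 0.5 4.5
  endloop
 endfacet
 facet normal -0.194 0.291 0.937
  outer loop
   vertex 2.0 3.0 3.0
   vertex 5.5 0.5 4.5
   vertex 3.5 4.0 3.0
  endloop
 endfacet
 facet normal -0.609 0.332 0.720
  outer loop
   vertex 2.0 3.0 3.0
   vertex 1.0 5.5 1.0
   vertex 1.5 1.0 3.5
  endloop
 endfacet
 facet normal -0.341 0.500 0.796
  outer loop
   vertex 2.0 3.0 3.0
   vertex 4.5 5.5 2.5
   vertex 1.0 5.5 1.0
  endloop
 endfacet
 facet normal -0.324 0.487 0.811
  outer loop
   vertex 2.0 3.0 3.0
   vertex 3.5 4.0 3.0
   vertex 4.5 5.5 2.5
  endloop
 endfacet
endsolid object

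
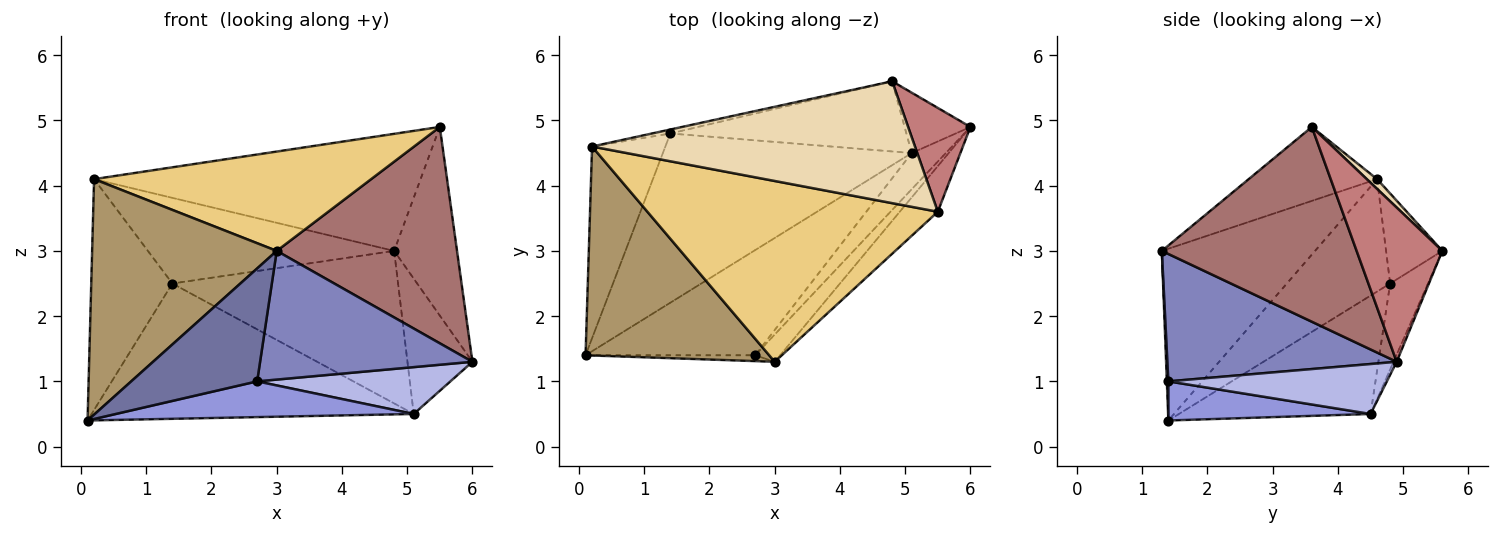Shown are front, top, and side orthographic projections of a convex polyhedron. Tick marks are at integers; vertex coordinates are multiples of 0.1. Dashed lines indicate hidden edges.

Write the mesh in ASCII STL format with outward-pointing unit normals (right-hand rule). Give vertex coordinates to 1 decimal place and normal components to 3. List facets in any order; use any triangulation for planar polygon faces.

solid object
 facet normal 0.012 -0.999 -0.052
  outer loop
   vertex 2.7 1.4 1.0
   vertex 3.0 1.3 3.0
   vertex 0.1 1.4 0.4
  endloop
 endfacet
 facet normal 0.726 -0.673 -0.143
  outer loop
   vertex 2.7 1.4 1.0
   vertex 6.0 4.9 1.3
   vertex 3.0 1.3 3.0
  endloop
 endfacet
 facet normal 0.213 -0.314 -0.925
  outer loop
   vertex 5.1 4.5 0.5
   vertex 2.7 1.4 1.0
   vertex 0.1 1.4 0.4
  endloop
 endfacet
 facet normal 0.667 -0.590 -0.455
  outer loop
   vertex 5.1 4.5 0.5
   vertex 6.0 4.9 1.3
   vertex 2.7 1.4 1.0
  endloop
 endfacet
 facet normal -0.348 0.585 -0.732
  outer loop
   vertex 5.1 4.5 0.5
   vertex 0.1 1.4 0.4
   vertex 1.4 4.8 2.5
  endloop
 endfacet
 facet normal -0.044 0.912 -0.407
  outer loop
   vertex 5.1 4.5 0.5
   vertex 4.8 5.6 3.0
   vertex 6.0 4.9 1.3
  endloop
 endfacet
 facet normal -0.151 0.898 -0.413
  outer loop
   vertex 5.1 4.5 0.5
   vertex 1.4 4.8 2.5
   vertex 4.8 5.6 3.0
  endloop
 endfacet
 facet normal -0.223 0.974 -0.045
  outer loop
   vertex 0.2 4.6 4.1
   vertex 4.8 5.6 3.0
   vertex 1.4 4.8 2.5
  endloop
 endfacet
 facet normal -0.527 -0.635 0.564
  outer loop
   vertex 0.2 4.6 4.1
   vertex 0.1 1.4 0.4
   vertex 3.0 1.3 3.0
  endloop
 endfacet
 facet normal -0.700 0.549 -0.456
  outer loop
   vertex 0.2 4.6 4.1
   vertex 1.4 4.8 2.5
   vertex 0.1 1.4 0.4
  endloop
 endfacet
 facet normal -0.218 -0.470 0.855
  outer loop
   vertex 5.5 3.6 4.9
   vertex 0.2 4.6 4.1
   vertex 3.0 1.3 3.0
  endloop
 endfacet
 facet normal 0.022 0.693 0.721
  outer loop
   vertex 5.5 3.6 4.9
   vertex 4.8 5.6 3.0
   vertex 0.2 4.6 4.1
  endloop
 endfacet
 facet normal 0.726 -0.672 -0.142
  outer loop
   vertex 5.5 3.6 4.9
   vertex 3.0 1.3 3.0
   vertex 6.0 4.9 1.3
  endloop
 endfacet
 facet normal 0.767 0.562 0.310
  outer loop
   vertex 5.5 3.6 4.9
   vertex 6.0 4.9 1.3
   vertex 4.8 5.6 3.0
  endloop
 endfacet
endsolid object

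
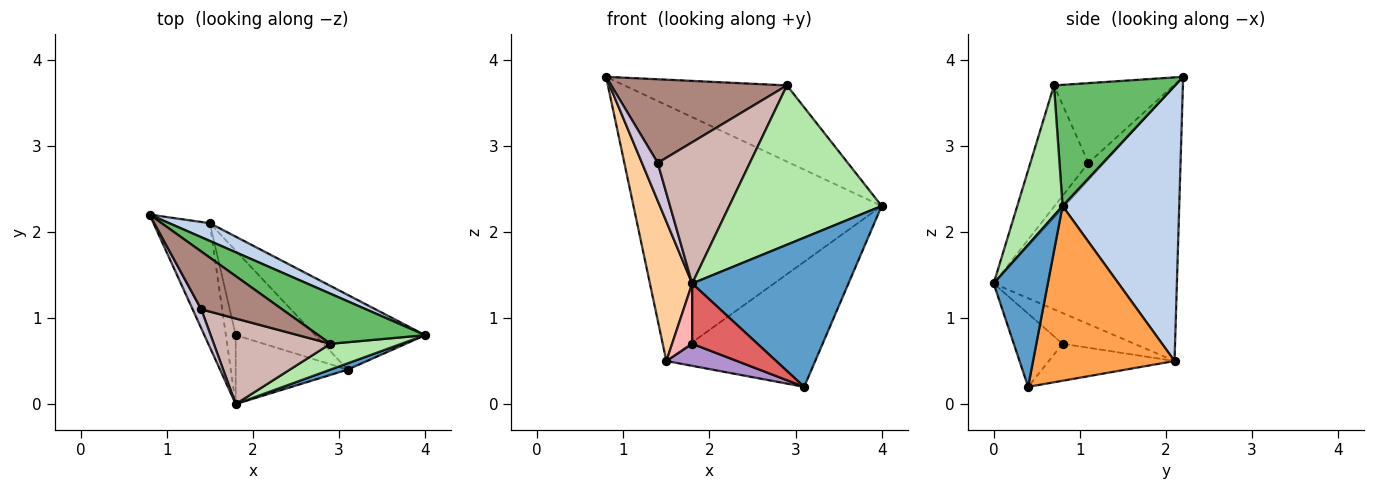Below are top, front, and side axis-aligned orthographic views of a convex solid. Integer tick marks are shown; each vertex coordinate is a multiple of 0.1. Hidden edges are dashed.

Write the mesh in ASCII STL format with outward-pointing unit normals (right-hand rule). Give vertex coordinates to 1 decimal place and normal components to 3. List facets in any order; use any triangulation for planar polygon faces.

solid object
 facet normal 0.327 -0.944 0.040
  outer loop
   vertex 3.1 0.4 0.2
   vertex 4.0 0.8 2.3
   vertex 1.8 0.0 1.4
  endloop
 endfacet
 facet normal 0.425 0.903 0.063
  outer loop
   vertex 1.5 2.1 0.5
   vertex 0.8 2.2 3.8
   vertex 4.0 0.8 2.3
  endloop
 endfacet
 facet normal 0.632 0.665 -0.398
  outer loop
   vertex 1.5 2.1 0.5
   vertex 4.0 0.8 2.3
   vertex 3.1 0.4 0.2
  endloop
 endfacet
 facet normal -0.955 -0.220 -0.196
  outer loop
   vertex 1.5 2.1 0.5
   vertex 1.8 0.0 1.4
   vertex 0.8 2.2 3.8
  endloop
 endfacet
 facet normal 0.529 0.709 0.466
  outer loop
   vertex 2.9 0.7 3.7
   vertex 4.0 0.8 2.3
   vertex 0.8 2.2 3.8
  endloop
 endfacet
 facet normal 0.282 -0.947 0.154
  outer loop
   vertex 2.9 0.7 3.7
   vertex 1.8 0.0 1.4
   vertex 4.0 0.8 2.3
  endloop
 endfacet
 facet normal -0.442 -0.591 -0.675
  outer loop
   vertex 1.8 0.8 0.7
   vertex 3.1 0.4 0.2
   vertex 1.8 0.0 1.4
  endloop
 endfacet
 facet normal -0.920 -0.258 -0.294
  outer loop
   vertex 1.8 0.8 0.7
   vertex 1.8 0.0 1.4
   vertex 1.5 2.1 0.5
  endloop
 endfacet
 facet normal -0.410 -0.230 -0.882
  outer loop
   vertex 1.8 0.8 0.7
   vertex 1.5 2.1 0.5
   vertex 3.1 0.4 0.2
  endloop
 endfacet
 facet normal -0.667 -0.667 0.333
  outer loop
   vertex 1.4 1.1 2.8
   vertex 0.8 2.2 3.8
   vertex 1.8 0.0 1.4
  endloop
 endfacet
 facet normal -0.489 -0.718 0.496
  outer loop
   vertex 1.4 1.1 2.8
   vertex 2.9 0.7 3.7
   vertex 0.8 2.2 3.8
  endloop
 endfacet
 facet normal -0.474 -0.753 0.456
  outer loop
   vertex 1.4 1.1 2.8
   vertex 1.8 0.0 1.4
   vertex 2.9 0.7 3.7
  endloop
 endfacet
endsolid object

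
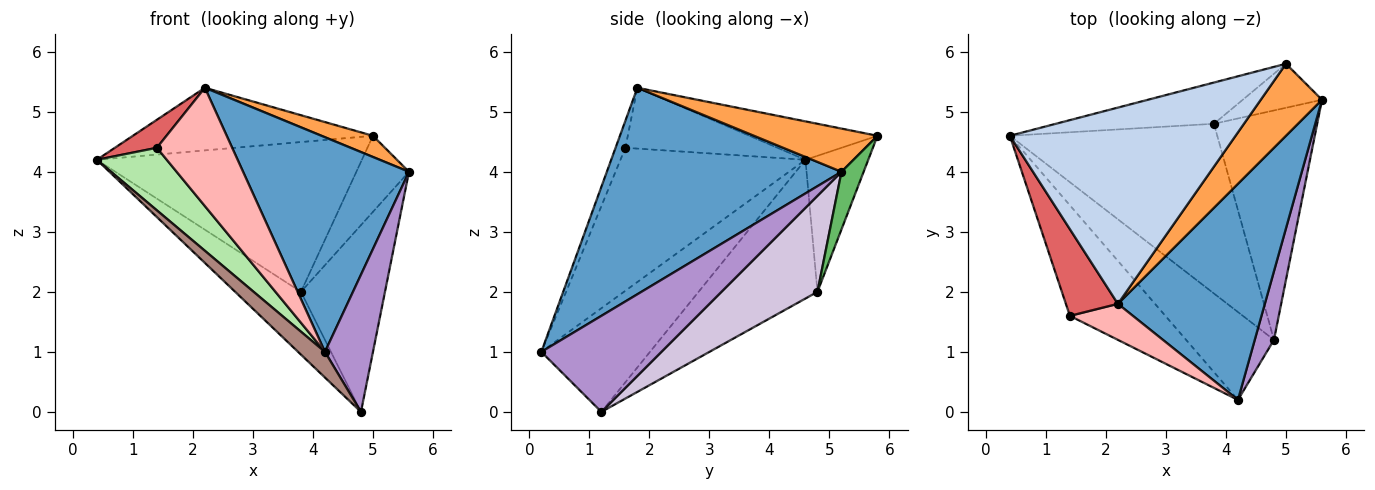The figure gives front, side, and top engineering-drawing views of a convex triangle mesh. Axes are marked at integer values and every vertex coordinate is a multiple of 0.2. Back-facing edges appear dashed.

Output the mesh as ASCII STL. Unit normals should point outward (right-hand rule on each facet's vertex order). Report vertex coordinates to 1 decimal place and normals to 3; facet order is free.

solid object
 facet normal 0.706 -0.499 0.502
  outer loop
   vertex 2.2 1.8 5.4
   vertex 4.2 0.2 1.0
   vertex 5.6 5.2 4.0
  endloop
 endfacet
 facet normal -0.160 0.300 0.940
  outer loop
   vertex 5.0 5.8 4.6
   vertex 0.4 4.6 4.2
   vertex 2.2 1.8 5.4
  endloop
 endfacet
 facet normal 0.561 -0.234 0.794
  outer loop
   vertex 5.0 5.8 4.6
   vertex 2.2 1.8 5.4
   vertex 5.6 5.2 4.0
  endloop
 endfacet
 facet normal -0.223 0.940 -0.259
  outer loop
   vertex 5.0 5.8 4.6
   vertex 3.8 4.8 2.0
   vertex 0.4 4.6 4.2
  endloop
 endfacet
 facet normal 0.342 0.813 -0.471
  outer loop
   vertex 5.0 5.8 4.6
   vertex 5.6 5.2 4.0
   vertex 3.8 4.8 2.0
  endloop
 endfacet
 facet normal -0.793 -0.300 -0.530
  outer loop
   vertex 1.4 1.6 4.4
   vertex 0.4 4.6 4.2
   vertex 4.2 0.2 1.0
  endloop
 endfacet
 facet normal -0.744 -0.206 0.636
  outer loop
   vertex 1.4 1.6 4.4
   vertex 2.2 1.8 5.4
   vertex 0.4 4.6 4.2
  endloop
 endfacet
 facet normal -0.124 -0.949 0.289
  outer loop
   vertex 1.4 1.6 4.4
   vertex 4.2 0.2 1.0
   vertex 2.2 1.8 5.4
  endloop
 endfacet
 facet normal 0.913 -0.365 0.183
  outer loop
   vertex 4.8 1.2 0.0
   vertex 5.6 5.2 4.0
   vertex 4.2 0.2 1.0
  endloop
 endfacet
 facet normal 0.585 0.512 -0.629
  outer loop
   vertex 4.8 1.2 0.0
   vertex 3.8 4.8 2.0
   vertex 5.6 5.2 4.0
  endloop
 endfacet
 facet normal -0.750 -0.185 -0.635
  outer loop
   vertex 4.8 1.2 0.0
   vertex 4.2 0.2 1.0
   vertex 0.4 4.6 4.2
  endloop
 endfacet
 facet normal -0.531 0.294 -0.795
  outer loop
   vertex 4.8 1.2 0.0
   vertex 0.4 4.6 4.2
   vertex 3.8 4.8 2.0
  endloop
 endfacet
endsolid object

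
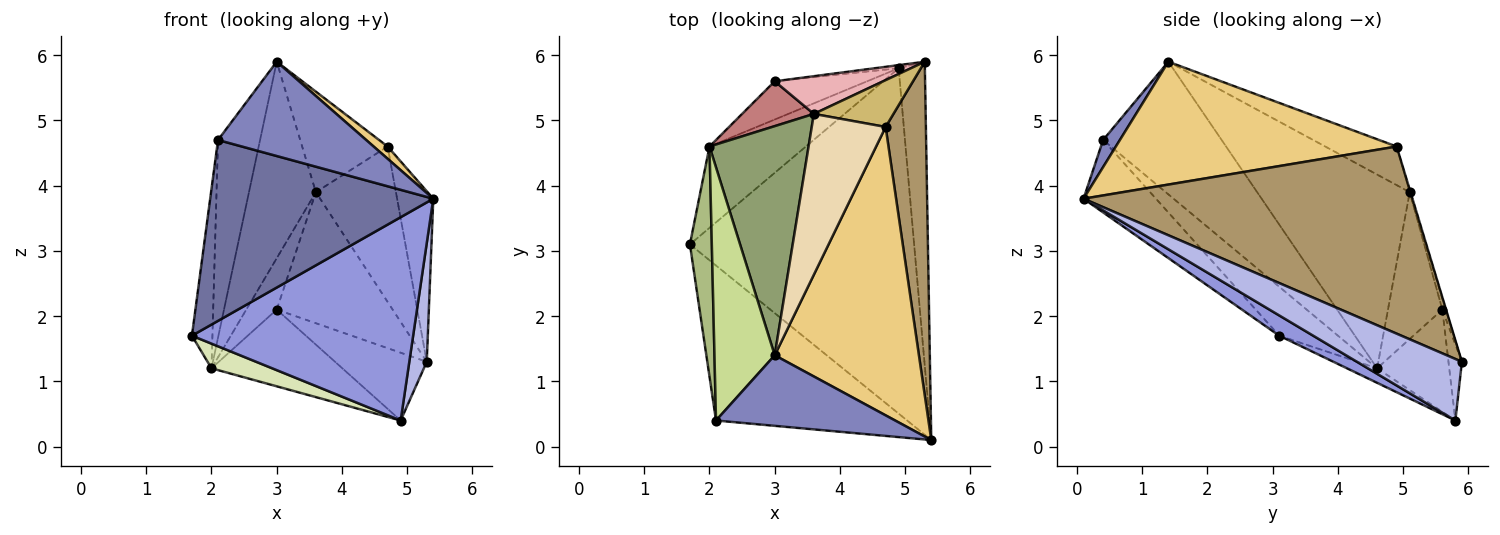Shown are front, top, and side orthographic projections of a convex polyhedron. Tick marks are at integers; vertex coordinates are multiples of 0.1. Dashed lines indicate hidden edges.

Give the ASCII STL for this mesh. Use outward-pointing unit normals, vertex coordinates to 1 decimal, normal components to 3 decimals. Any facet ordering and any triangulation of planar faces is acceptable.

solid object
 facet normal -0.239 -0.737 -0.632
  outer loop
   vertex 2.1 0.4 4.7
   vertex 1.7 3.1 1.7
   vertex 5.4 0.1 3.8
  endloop
 endfacet
 facet normal 0.090 -0.797 0.597
  outer loop
   vertex 2.1 0.4 4.7
   vertex 5.4 0.1 3.8
   vertex 3.0 1.4 5.9
  endloop
 endfacet
 facet normal 0.078 -0.506 -0.859
  outer loop
   vertex 4.9 5.8 0.4
   vertex 5.4 0.1 3.8
   vertex 1.7 3.1 1.7
  endloop
 endfacet
 facet normal 0.909 -0.151 -0.387
  outer loop
   vertex 4.9 5.8 0.4
   vertex 5.3 5.9 1.3
   vertex 5.4 0.1 3.8
  endloop
 endfacet
 facet normal -0.829 0.364 0.424
  outer loop
   vertex 2.0 4.6 1.2
   vertex 3.0 1.4 5.9
   vertex 3.6 5.1 3.9
  endloop
 endfacet
 facet normal -0.870 0.304 0.389
  outer loop
   vertex 2.0 4.6 1.2
   vertex 1.7 3.1 1.7
   vertex 2.1 0.4 4.7
  endloop
 endfacet
 facet normal -0.866 0.307 0.394
  outer loop
   vertex 2.0 4.6 1.2
   vertex 2.1 0.4 4.7
   vertex 3.0 1.4 5.9
  endloop
 endfacet
 facet normal -0.142 -0.287 -0.947
  outer loop
   vertex 2.0 4.6 1.2
   vertex 4.9 5.8 0.4
   vertex 1.7 3.1 1.7
  endloop
 endfacet
 facet normal 0.972 0.107 0.209
  outer loop
   vertex 4.7 4.9 4.6
   vertex 5.4 0.1 3.8
   vertex 5.3 5.9 1.3
  endloop
 endfacet
 facet normal -0.009 0.957 0.288
  outer loop
   vertex 4.7 4.9 4.6
   vertex 5.3 5.9 1.3
   vertex 3.6 5.1 3.9
  endloop
 endfacet
 facet normal 0.648 -0.032 0.761
  outer loop
   vertex 4.7 4.9 4.6
   vertex 3.0 1.4 5.9
   vertex 5.4 0.1 3.8
  endloop
 endfacet
 facet normal -0.405 0.485 0.775
  outer loop
   vertex 4.7 4.9 4.6
   vertex 3.6 5.1 3.9
   vertex 3.0 1.4 5.9
  endloop
 endfacet
 facet normal -0.442 0.803 -0.400
  outer loop
   vertex 3.0 5.6 2.1
   vertex 4.9 5.8 0.4
   vertex 2.0 4.6 1.2
  endloop
 endfacet
 facet normal -0.803 0.449 0.392
  outer loop
   vertex 3.0 5.6 2.1
   vertex 2.0 4.6 1.2
   vertex 3.6 5.1 3.9
  endloop
 endfacet
 facet normal -0.145 0.988 -0.045
  outer loop
   vertex 3.0 5.6 2.1
   vertex 5.3 5.9 1.3
   vertex 4.9 5.8 0.4
  endloop
 endfacet
 facet normal -0.029 0.961 0.277
  outer loop
   vertex 3.0 5.6 2.1
   vertex 3.6 5.1 3.9
   vertex 5.3 5.9 1.3
  endloop
 endfacet
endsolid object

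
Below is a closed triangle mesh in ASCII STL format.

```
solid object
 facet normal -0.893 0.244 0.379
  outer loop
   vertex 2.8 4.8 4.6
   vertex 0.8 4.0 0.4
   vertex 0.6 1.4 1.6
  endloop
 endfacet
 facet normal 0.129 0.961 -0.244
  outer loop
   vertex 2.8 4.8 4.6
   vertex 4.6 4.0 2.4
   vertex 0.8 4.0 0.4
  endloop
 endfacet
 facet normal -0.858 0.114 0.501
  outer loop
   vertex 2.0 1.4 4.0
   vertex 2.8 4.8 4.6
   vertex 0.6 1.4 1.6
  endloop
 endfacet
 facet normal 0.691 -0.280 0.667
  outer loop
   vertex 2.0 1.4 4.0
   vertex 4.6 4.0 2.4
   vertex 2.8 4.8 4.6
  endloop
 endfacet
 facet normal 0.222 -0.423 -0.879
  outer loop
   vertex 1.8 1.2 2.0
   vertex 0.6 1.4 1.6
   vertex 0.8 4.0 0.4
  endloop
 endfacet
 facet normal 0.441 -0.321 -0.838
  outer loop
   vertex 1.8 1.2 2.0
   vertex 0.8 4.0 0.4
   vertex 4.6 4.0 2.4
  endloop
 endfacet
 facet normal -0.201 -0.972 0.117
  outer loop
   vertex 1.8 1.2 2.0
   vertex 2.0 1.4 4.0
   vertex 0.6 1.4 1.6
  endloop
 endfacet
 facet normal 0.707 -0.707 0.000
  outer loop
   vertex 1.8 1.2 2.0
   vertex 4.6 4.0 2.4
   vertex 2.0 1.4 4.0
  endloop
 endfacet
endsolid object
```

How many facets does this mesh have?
8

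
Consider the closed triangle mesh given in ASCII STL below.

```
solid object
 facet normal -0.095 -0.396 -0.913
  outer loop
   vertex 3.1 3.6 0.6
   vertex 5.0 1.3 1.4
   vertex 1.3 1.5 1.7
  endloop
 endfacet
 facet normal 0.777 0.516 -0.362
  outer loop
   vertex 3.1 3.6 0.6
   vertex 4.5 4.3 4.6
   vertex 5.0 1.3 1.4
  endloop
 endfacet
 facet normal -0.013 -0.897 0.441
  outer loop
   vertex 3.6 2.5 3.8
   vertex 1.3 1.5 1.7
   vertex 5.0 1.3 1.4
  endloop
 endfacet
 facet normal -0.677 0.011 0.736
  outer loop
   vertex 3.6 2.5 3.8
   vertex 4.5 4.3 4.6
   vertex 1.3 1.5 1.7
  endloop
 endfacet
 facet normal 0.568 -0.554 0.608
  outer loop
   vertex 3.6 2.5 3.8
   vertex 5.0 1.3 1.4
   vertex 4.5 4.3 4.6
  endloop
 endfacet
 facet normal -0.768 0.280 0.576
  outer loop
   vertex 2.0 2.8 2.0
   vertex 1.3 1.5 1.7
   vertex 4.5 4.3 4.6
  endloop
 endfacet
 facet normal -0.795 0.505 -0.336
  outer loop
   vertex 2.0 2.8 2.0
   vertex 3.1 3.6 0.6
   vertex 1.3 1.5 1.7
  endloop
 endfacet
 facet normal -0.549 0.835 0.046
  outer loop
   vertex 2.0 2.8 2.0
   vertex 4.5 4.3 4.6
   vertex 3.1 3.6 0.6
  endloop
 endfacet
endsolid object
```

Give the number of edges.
12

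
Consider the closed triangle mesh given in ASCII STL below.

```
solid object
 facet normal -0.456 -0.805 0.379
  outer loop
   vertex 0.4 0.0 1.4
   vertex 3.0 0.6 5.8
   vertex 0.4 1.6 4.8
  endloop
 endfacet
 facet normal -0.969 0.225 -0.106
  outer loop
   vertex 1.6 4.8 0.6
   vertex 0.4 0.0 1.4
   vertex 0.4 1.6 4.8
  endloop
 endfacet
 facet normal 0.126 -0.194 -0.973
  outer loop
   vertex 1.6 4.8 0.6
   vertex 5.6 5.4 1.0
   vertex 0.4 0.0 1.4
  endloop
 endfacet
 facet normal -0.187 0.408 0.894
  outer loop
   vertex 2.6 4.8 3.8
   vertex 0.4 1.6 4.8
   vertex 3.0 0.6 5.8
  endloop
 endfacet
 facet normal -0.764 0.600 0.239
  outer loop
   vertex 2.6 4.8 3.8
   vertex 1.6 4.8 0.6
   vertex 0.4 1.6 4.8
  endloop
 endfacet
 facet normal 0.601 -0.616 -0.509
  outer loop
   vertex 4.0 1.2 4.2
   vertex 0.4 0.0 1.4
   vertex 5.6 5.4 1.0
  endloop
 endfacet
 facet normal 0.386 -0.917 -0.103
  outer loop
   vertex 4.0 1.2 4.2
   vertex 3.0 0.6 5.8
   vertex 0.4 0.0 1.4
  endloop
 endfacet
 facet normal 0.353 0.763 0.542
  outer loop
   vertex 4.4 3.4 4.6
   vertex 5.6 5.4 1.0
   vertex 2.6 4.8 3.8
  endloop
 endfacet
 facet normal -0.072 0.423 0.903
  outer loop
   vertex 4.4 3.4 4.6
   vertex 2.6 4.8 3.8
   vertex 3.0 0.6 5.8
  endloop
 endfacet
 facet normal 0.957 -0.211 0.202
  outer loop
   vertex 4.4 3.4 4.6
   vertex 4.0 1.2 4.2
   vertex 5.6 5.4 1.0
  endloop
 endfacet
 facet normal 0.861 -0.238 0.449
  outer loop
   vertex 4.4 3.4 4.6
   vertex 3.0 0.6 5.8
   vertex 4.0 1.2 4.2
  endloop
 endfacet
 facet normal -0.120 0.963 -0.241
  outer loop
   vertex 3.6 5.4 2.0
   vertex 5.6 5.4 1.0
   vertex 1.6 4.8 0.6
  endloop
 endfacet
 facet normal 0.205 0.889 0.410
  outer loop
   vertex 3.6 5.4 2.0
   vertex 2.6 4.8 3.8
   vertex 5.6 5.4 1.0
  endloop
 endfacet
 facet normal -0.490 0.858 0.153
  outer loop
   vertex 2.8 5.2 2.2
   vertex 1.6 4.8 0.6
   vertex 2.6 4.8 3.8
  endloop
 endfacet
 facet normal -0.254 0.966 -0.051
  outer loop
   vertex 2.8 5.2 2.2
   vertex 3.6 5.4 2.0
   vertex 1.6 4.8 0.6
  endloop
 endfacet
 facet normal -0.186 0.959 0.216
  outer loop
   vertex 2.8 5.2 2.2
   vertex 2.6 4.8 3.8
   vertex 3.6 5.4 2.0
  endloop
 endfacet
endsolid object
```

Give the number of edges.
24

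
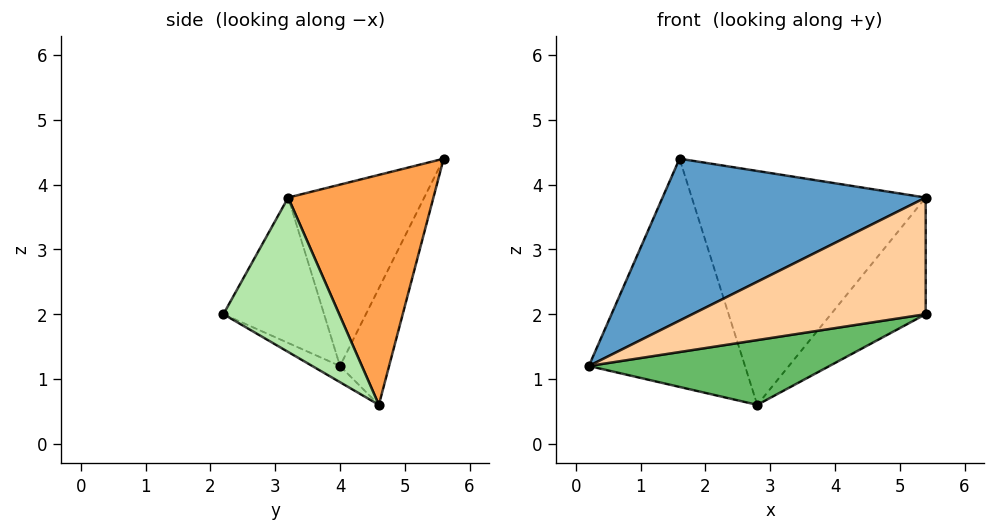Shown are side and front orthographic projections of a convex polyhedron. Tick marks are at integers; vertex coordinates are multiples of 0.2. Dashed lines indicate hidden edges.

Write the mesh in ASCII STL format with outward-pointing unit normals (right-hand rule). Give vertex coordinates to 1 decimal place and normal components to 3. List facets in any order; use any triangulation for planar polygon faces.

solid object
 facet normal -0.386 -0.746 0.542
  outer loop
   vertex 1.6 5.6 4.4
   vertex 0.2 4.0 1.2
   vertex 5.4 3.2 3.8
  endloop
 endfacet
 facet normal -0.283 0.902 -0.327
  outer loop
   vertex 2.8 4.6 0.6
   vertex 0.2 4.0 1.2
   vertex 1.6 5.6 4.4
  endloop
 endfacet
 facet normal 0.527 0.848 -0.057
  outer loop
   vertex 2.8 4.6 0.6
   vertex 1.6 5.6 4.4
   vertex 5.4 3.2 3.8
  endloop
 endfacet
 facet normal -0.353 -0.818 0.454
  outer loop
   vertex 5.4 2.2 2.0
   vertex 5.4 3.2 3.8
   vertex 0.2 4.0 1.2
  endloop
 endfacet
 facet normal -0.064 -0.554 -0.830
  outer loop
   vertex 5.4 2.2 2.0
   vertex 0.2 4.0 1.2
   vertex 2.8 4.6 0.6
  endloop
 endfacet
 facet normal 0.730 0.597 -0.332
  outer loop
   vertex 5.4 2.2 2.0
   vertex 2.8 4.6 0.6
   vertex 5.4 3.2 3.8
  endloop
 endfacet
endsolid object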